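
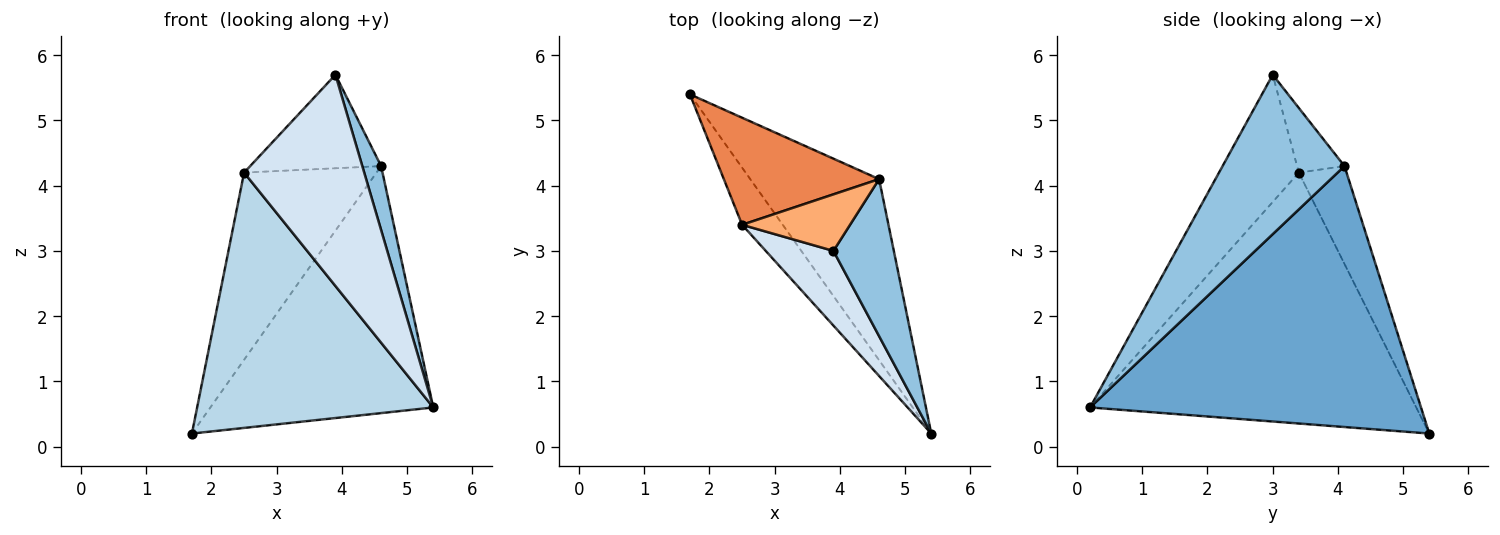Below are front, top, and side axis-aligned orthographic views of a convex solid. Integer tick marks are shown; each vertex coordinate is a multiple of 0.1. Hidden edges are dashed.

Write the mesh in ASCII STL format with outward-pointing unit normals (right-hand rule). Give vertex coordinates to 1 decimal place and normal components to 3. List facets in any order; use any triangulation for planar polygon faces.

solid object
 facet normal 0.768 0.517 -0.379
  outer loop
   vertex 4.6 4.1 4.3
   vertex 5.4 0.2 0.6
   vertex 1.7 5.4 0.2
  endloop
 endfacet
 facet normal 0.926 -0.143 0.351
  outer loop
   vertex 4.6 4.1 4.3
   vertex 3.9 3.0 5.7
   vertex 5.4 0.2 0.6
  endloop
 endfacet
 facet normal -0.803 -0.581 -0.130
  outer loop
   vertex 2.5 3.4 4.2
   vertex 1.7 5.4 0.2
   vertex 5.4 0.2 0.6
  endloop
 endfacet
 facet normal -0.531 -0.799 0.282
  outer loop
   vertex 2.5 3.4 4.2
   vertex 5.4 0.2 0.6
   vertex 3.9 3.0 5.7
  endloop
 endfacet
 facet normal -0.299 0.828 0.474
  outer loop
   vertex 2.5 3.4 4.2
   vertex 4.6 4.1 4.3
   vertex 1.7 5.4 0.2
  endloop
 endfacet
 facet normal -0.296 0.817 0.494
  outer loop
   vertex 2.5 3.4 4.2
   vertex 3.9 3.0 5.7
   vertex 4.6 4.1 4.3
  endloop
 endfacet
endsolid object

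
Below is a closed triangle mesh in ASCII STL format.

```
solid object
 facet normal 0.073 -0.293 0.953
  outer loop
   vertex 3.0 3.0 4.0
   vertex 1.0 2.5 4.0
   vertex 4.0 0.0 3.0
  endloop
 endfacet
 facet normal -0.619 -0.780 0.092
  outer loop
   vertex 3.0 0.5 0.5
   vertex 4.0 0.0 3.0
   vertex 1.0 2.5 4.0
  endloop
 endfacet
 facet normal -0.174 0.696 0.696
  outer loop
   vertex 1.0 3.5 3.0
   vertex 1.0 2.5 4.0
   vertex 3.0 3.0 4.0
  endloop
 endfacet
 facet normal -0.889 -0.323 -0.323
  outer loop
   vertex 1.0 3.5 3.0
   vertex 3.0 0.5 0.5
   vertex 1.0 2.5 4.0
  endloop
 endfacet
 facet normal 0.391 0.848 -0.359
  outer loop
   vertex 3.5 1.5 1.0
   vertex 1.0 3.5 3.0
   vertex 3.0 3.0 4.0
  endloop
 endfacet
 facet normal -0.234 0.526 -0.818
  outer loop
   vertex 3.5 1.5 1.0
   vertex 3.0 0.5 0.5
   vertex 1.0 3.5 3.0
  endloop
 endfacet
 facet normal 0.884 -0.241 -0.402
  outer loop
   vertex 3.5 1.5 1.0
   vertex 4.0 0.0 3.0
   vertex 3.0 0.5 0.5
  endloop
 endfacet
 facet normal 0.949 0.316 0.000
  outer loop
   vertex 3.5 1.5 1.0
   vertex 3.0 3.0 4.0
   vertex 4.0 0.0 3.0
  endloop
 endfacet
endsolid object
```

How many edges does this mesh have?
12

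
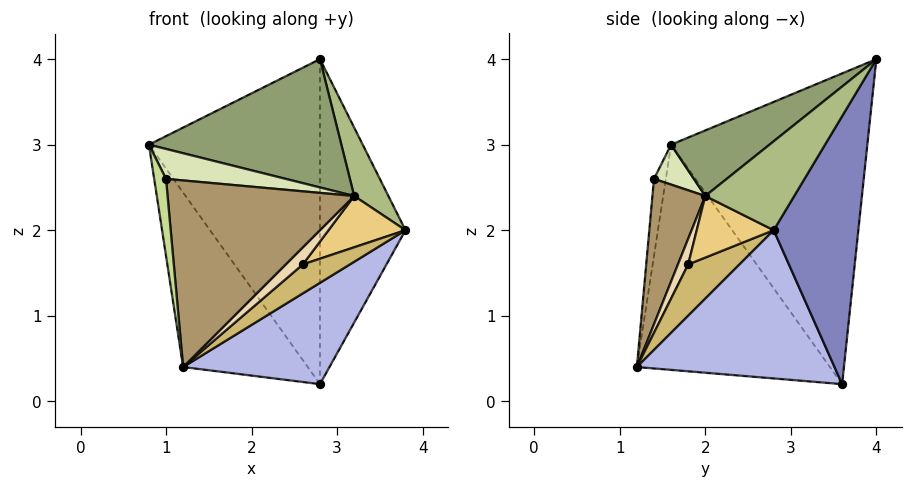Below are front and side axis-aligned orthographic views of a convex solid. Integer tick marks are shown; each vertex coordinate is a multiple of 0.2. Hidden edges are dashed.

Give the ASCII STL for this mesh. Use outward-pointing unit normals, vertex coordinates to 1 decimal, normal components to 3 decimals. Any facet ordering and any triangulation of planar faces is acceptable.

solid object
 facet normal -0.752 0.655 -0.069
  outer loop
   vertex 2.8 3.6 0.2
   vertex 0.8 1.6 3.0
   vertex 2.8 4.0 4.0
  endloop
 endfacet
 facet normal 0.701 0.709 -0.075
  outer loop
   vertex 2.8 3.6 0.2
   vertex 2.8 4.0 4.0
   vertex 3.8 2.8 2.0
  endloop
 endfacet
 facet normal -0.822 0.531 -0.208
  outer loop
   vertex 1.2 1.2 0.4
   vertex 0.8 1.6 3.0
   vertex 2.8 3.6 0.2
  endloop
 endfacet
 facet normal 0.655 -0.485 -0.579
  outer loop
   vertex 1.2 1.2 0.4
   vertex 2.8 3.6 0.2
   vertex 3.8 2.8 2.0
  endloop
 endfacet
 facet normal 0.288 -0.563 0.775
  outer loop
   vertex 3.2 2.0 2.4
   vertex 2.8 4.0 4.0
   vertex 0.8 1.6 3.0
  endloop
 endfacet
 facet normal 0.771 -0.297 0.563
  outer loop
   vertex 3.2 2.0 2.4
   vertex 3.8 2.8 2.0
   vertex 2.8 4.0 4.0
  endloop
 endfacet
 facet normal -0.707 -0.707 0.000
  outer loop
   vertex 1.0 1.4 2.6
   vertex 0.8 1.6 3.0
   vertex 1.2 1.2 0.4
  endloop
 endfacet
 facet normal 0.267 -0.802 0.535
  outer loop
   vertex 1.0 1.4 2.6
   vertex 3.2 2.0 2.4
   vertex 0.8 1.6 3.0
  endloop
 endfacet
 facet normal 0.271 -0.956 0.112
  outer loop
   vertex 1.0 1.4 2.6
   vertex 1.2 1.2 0.4
   vertex 3.2 2.0 2.4
  endloop
 endfacet
 facet normal 0.653 -0.599 -0.463
  outer loop
   vertex 2.6 1.8 1.6
   vertex 1.2 1.2 0.4
   vertex 3.8 2.8 2.0
  endloop
 endfacet
 facet normal 0.667 -0.667 -0.333
  outer loop
   vertex 2.6 1.8 1.6
   vertex 3.8 2.8 2.0
   vertex 3.2 2.0 2.4
  endloop
 endfacet
 facet normal 0.507 -0.845 -0.169
  outer loop
   vertex 2.6 1.8 1.6
   vertex 3.2 2.0 2.4
   vertex 1.2 1.2 0.4
  endloop
 endfacet
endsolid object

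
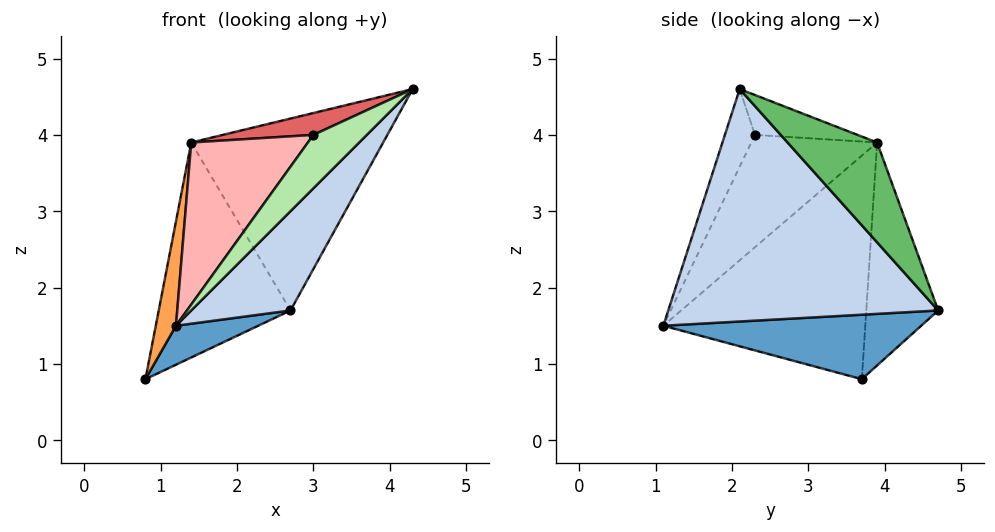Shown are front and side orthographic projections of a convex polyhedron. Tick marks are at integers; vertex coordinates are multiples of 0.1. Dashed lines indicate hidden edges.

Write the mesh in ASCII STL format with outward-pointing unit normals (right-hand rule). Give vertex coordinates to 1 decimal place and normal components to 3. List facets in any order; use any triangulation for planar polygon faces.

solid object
 facet normal 0.489 -0.156 -0.858
  outer loop
   vertex 2.7 4.7 1.7
   vertex 1.2 1.1 1.5
   vertex 0.8 3.7 0.8
  endloop
 endfacet
 facet normal 0.723 -0.266 -0.637
  outer loop
   vertex 2.7 4.7 1.7
   vertex 4.3 2.1 4.6
   vertex 1.2 1.1 1.5
  endloop
 endfacet
 facet normal -0.976 -0.098 0.195
  outer loop
   vertex 1.4 3.9 3.9
   vertex 0.8 3.7 0.8
   vertex 1.2 1.1 1.5
  endloop
 endfacet
 facet normal -0.479 0.877 0.036
  outer loop
   vertex 1.4 3.9 3.9
   vertex 2.7 4.7 1.7
   vertex 0.8 3.7 0.8
  endloop
 endfacet
 facet normal 0.366 0.784 0.501
  outer loop
   vertex 1.4 3.9 3.9
   vertex 4.3 2.1 4.6
   vertex 2.7 4.7 1.7
  endloop
 endfacet
 facet normal -0.388 -0.690 0.611
  outer loop
   vertex 3.0 2.3 4.0
   vertex 1.2 1.1 1.5
   vertex 4.3 2.1 4.6
  endloop
 endfacet
 facet normal -0.435 -0.384 0.814
  outer loop
   vertex 3.0 2.3 4.0
   vertex 4.3 2.1 4.6
   vertex 1.4 3.9 3.9
  endloop
 endfacet
 facet normal -0.558 -0.517 0.650
  outer loop
   vertex 3.0 2.3 4.0
   vertex 1.4 3.9 3.9
   vertex 1.2 1.1 1.5
  endloop
 endfacet
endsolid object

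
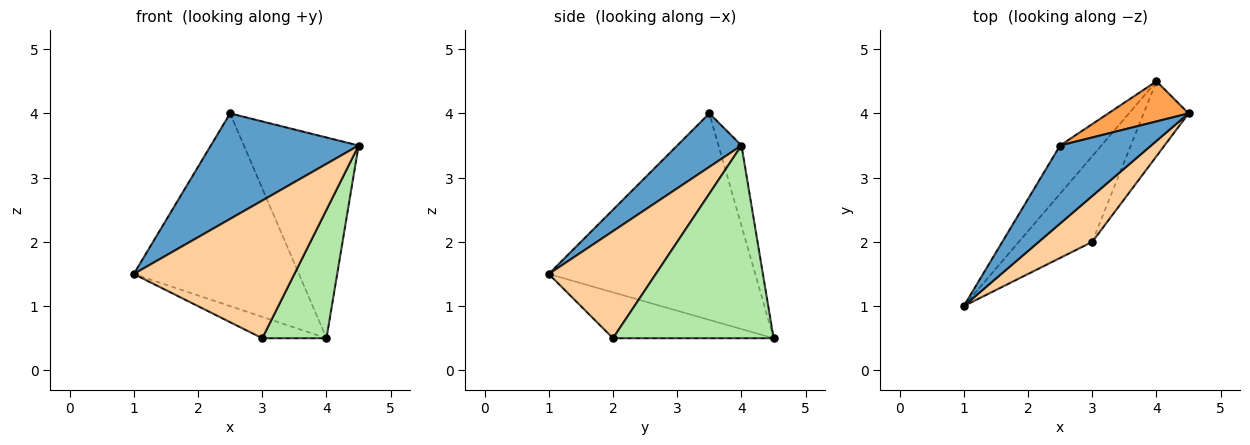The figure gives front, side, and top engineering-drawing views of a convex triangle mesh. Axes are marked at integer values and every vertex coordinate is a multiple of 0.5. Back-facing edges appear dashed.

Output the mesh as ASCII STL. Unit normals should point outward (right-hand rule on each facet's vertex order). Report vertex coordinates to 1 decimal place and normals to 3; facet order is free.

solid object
 facet normal 0.330 -0.759 0.561
  outer loop
   vertex 2.5 3.5 4.0
   vertex 1.0 1.0 1.5
   vertex 4.5 4.0 3.5
  endloop
 endfacet
 facet normal -0.772 0.617 -0.154
  outer loop
   vertex 4.0 4.5 0.5
   vertex 1.0 1.0 1.5
   vertex 2.5 3.5 4.0
  endloop
 endfacet
 facet normal -0.192 0.962 0.192
  outer loop
   vertex 4.0 4.5 0.5
   vertex 2.5 3.5 4.0
   vertex 4.5 4.0 3.5
  endloop
 endfacet
 facet normal 0.535 -0.802 0.267
  outer loop
   vertex 3.0 2.0 0.5
   vertex 4.5 4.0 3.5
   vertex 1.0 1.0 1.5
  endloop
 endfacet
 facet normal -0.518 0.207 -0.830
  outer loop
   vertex 3.0 2.0 0.5
   vertex 1.0 1.0 1.5
   vertex 4.0 4.5 0.5
  endloop
 endfacet
 facet normal 0.907 -0.363 -0.212
  outer loop
   vertex 3.0 2.0 0.5
   vertex 4.0 4.5 0.5
   vertex 4.5 4.0 3.5
  endloop
 endfacet
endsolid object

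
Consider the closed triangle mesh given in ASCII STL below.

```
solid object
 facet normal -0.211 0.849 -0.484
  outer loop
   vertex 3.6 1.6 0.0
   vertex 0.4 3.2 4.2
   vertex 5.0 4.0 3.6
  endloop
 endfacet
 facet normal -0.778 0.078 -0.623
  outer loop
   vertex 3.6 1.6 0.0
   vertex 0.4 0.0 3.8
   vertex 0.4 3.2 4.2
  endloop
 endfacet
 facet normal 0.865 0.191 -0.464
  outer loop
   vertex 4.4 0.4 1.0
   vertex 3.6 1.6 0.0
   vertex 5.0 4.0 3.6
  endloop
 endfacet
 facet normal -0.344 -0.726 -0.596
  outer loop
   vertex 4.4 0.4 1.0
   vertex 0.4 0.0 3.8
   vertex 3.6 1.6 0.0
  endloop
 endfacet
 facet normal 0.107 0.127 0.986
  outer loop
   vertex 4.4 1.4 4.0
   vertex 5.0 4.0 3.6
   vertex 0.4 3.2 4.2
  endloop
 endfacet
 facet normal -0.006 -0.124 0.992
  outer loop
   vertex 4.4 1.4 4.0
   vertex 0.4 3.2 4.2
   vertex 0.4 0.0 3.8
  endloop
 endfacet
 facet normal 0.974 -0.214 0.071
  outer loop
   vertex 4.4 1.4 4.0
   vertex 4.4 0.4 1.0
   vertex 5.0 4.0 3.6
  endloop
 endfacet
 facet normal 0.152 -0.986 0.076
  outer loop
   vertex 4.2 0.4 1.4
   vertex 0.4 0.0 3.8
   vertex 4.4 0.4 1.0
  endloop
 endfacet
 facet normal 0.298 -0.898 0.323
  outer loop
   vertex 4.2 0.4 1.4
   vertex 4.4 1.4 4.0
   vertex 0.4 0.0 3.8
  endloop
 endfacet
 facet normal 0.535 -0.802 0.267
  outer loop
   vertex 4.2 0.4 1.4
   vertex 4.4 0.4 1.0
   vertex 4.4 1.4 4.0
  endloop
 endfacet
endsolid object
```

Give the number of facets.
10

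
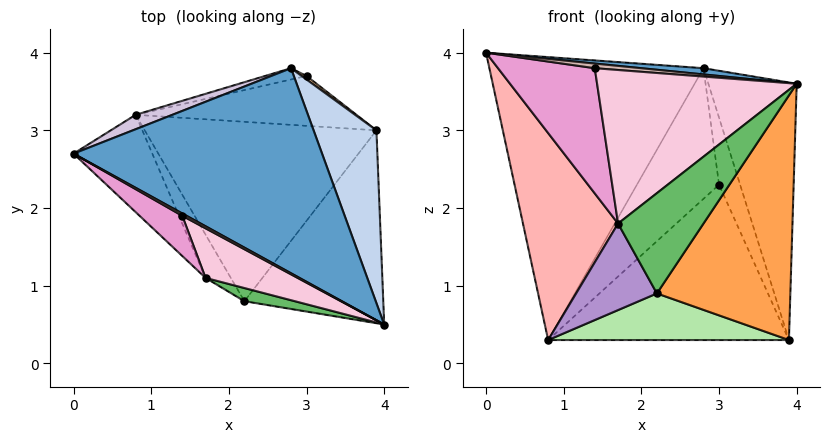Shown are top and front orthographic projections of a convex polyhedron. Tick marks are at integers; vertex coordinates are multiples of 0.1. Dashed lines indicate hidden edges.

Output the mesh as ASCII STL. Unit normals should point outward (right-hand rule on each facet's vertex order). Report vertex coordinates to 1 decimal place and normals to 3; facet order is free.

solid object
 facet normal 0.083 -0.030 0.996
  outer loop
   vertex 2.8 3.8 3.8
   vertex 0.0 2.7 4.0
   vertex 4.0 0.5 3.6
  endloop
 endfacet
 facet normal 0.922 0.322 0.216
  outer loop
   vertex 3.9 3.0 0.3
   vertex 2.8 3.8 3.8
   vertex 4.0 0.5 3.6
  endloop
 endfacet
 facet normal 0.624 -0.614 -0.484
  outer loop
   vertex 2.2 0.8 0.9
   vertex 3.9 3.0 0.3
   vertex 4.0 0.5 3.6
  endloop
 endfacet
 facet normal 0.666 0.745 0.039
  outer loop
   vertex 3.0 3.7 2.3
   vertex 2.8 3.8 3.8
   vertex 3.9 3.0 0.3
  endloop
 endfacet
 facet normal -0.339 -0.933 0.122
  outer loop
   vertex 1.7 1.1 1.8
   vertex 2.2 0.8 0.9
   vertex 4.0 0.5 3.6
  endloop
 endfacet
 facet normal -0.016 -0.251 -0.968
  outer loop
   vertex 0.8 3.2 0.3
   vertex 3.9 3.0 0.3
   vertex 2.2 0.8 0.9
  endloop
 endfacet
 facet normal 0.061 0.950 -0.305
  outer loop
   vertex 0.8 3.2 0.3
   vertex 3.0 3.7 2.3
   vertex 3.9 3.0 0.3
  endloop
 endfacet
 facet normal -0.814 -0.525 -0.247
  outer loop
   vertex 0.8 3.2 0.3
   vertex 1.7 1.1 1.8
   vertex 0.0 2.7 4.0
  endloop
 endfacet
 facet normal -0.802 -0.535 -0.267
  outer loop
   vertex 0.8 3.2 0.3
   vertex 2.2 0.8 0.9
   vertex 1.7 1.1 1.8
  endloop
 endfacet
 facet normal -0.362 0.931 0.047
  outer loop
   vertex 0.8 3.2 0.3
   vertex 0.0 2.7 4.0
   vertex 2.8 3.8 3.8
  endloop
 endfacet
 facet normal -0.146 0.986 -0.085
  outer loop
   vertex 0.8 3.2 0.3
   vertex 2.8 3.8 3.8
   vertex 3.0 3.7 2.3
  endloop
 endfacet
 facet normal -0.408 -0.816 0.408
  outer loop
   vertex 1.4 1.9 3.8
   vertex 4.0 0.5 3.6
   vertex 0.0 2.7 4.0
  endloop
 endfacet
 facet normal -0.447 -0.851 0.273
  outer loop
   vertex 1.4 1.9 3.8
   vertex 0.0 2.7 4.0
   vertex 1.7 1.1 1.8
  endloop
 endfacet
 facet normal -0.439 -0.855 0.276
  outer loop
   vertex 1.4 1.9 3.8
   vertex 1.7 1.1 1.8
   vertex 4.0 0.5 3.6
  endloop
 endfacet
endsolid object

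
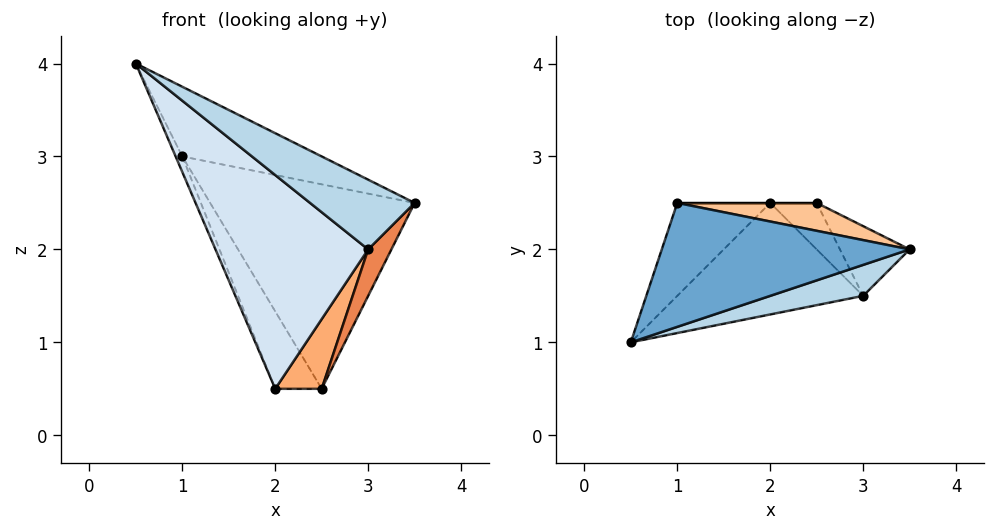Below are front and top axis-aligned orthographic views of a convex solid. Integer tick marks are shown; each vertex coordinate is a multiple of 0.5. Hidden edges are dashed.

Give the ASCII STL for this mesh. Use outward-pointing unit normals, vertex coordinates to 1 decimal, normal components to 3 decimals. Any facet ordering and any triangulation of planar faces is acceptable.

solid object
 facet normal 0.263 0.473 0.841
  outer loop
   vertex 1.0 2.5 3.0
   vertex 0.5 1.0 4.0
   vertex 3.5 2.0 2.5
  endloop
 endfacet
 facet normal -0.927 0.062 -0.371
  outer loop
   vertex 1.0 2.5 3.0
   vertex 2.0 2.5 0.5
   vertex 0.5 1.0 4.0
  endloop
 endfacet
 facet normal 0.453 -0.815 0.362
  outer loop
   vertex 3.0 1.5 2.0
   vertex 3.5 2.0 2.5
   vertex 0.5 1.0 4.0
  endloop
 endfacet
 facet normal -0.189 -0.871 -0.454
  outer loop
   vertex 3.0 1.5 2.0
   vertex 0.5 1.0 4.0
   vertex 2.0 2.5 0.5
  endloop
 endfacet
 facet normal 0.811 -0.324 -0.487
  outer loop
   vertex 2.5 2.5 0.5
   vertex 3.5 2.0 2.5
   vertex 3.0 1.5 2.0
  endloop
 endfacet
 facet normal 0.000 -0.832 -0.555
  outer loop
   vertex 2.5 2.5 0.5
   vertex 3.0 1.5 2.0
   vertex 2.0 2.5 0.5
  endloop
 endfacet
 facet normal 0.220 0.967 0.132
  outer loop
   vertex 2.5 2.5 0.5
   vertex 1.0 2.5 3.0
   vertex 3.5 2.0 2.5
  endloop
 endfacet
 facet normal 0.000 1.000 0.000
  outer loop
   vertex 2.5 2.5 0.5
   vertex 2.0 2.5 0.5
   vertex 1.0 2.5 3.0
  endloop
 endfacet
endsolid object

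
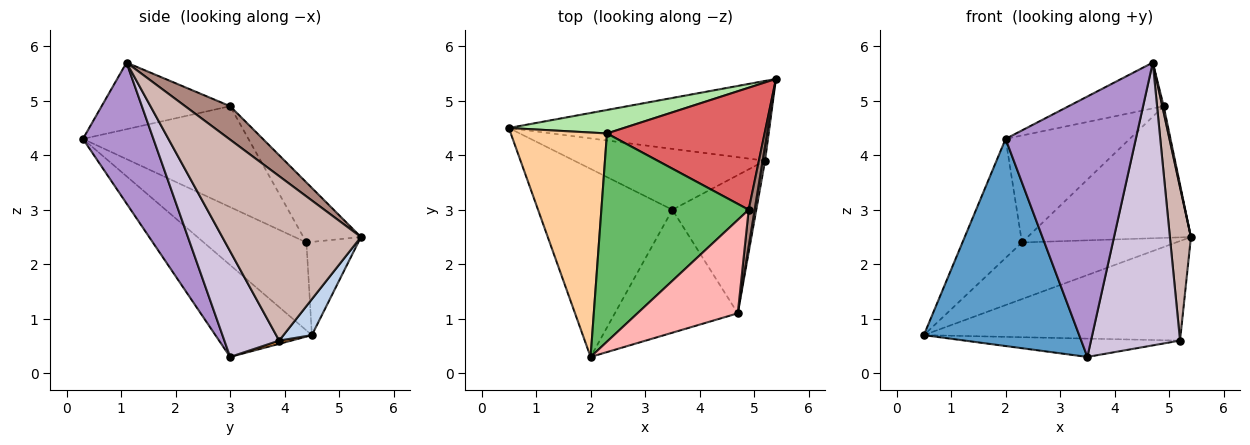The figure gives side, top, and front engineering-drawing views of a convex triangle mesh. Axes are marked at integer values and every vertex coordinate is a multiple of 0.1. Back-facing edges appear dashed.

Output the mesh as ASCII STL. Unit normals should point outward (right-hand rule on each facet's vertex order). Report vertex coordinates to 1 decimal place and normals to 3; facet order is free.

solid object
 facet normal -0.418 -0.673 -0.611
  outer loop
   vertex 3.5 3.0 0.3
   vertex 2.0 0.3 4.3
   vertex 0.5 4.5 0.7
  endloop
 endfacet
 facet normal 0.086 0.778 -0.623
  outer loop
   vertex 5.2 3.9 0.6
   vertex 0.5 4.5 0.7
   vertex 5.4 5.4 2.5
  endloop
 endfacet
 facet normal 0.016 0.288 -0.957
  outer loop
   vertex 5.2 3.9 0.6
   vertex 3.5 3.0 0.3
   vertex 0.5 4.5 0.7
  endloop
 endfacet
 facet normal -0.629 0.364 0.687
  outer loop
   vertex 2.3 4.4 2.4
   vertex 0.5 4.5 0.7
   vertex 2.0 0.3 4.3
  endloop
 endfacet
 facet normal -0.520 0.390 0.760
  outer loop
   vertex 2.3 4.4 2.4
   vertex 2.0 0.3 4.3
   vertex 4.9 3.0 4.9
  endloop
 endfacet
 facet normal -0.296 0.882 0.366
  outer loop
   vertex 2.3 4.4 2.4
   vertex 5.4 5.4 2.5
   vertex 0.5 4.5 0.7
  endloop
 endfacet
 facet normal -0.250 0.710 0.658
  outer loop
   vertex 2.3 4.4 2.4
   vertex 4.9 3.0 4.9
   vertex 5.4 5.4 2.5
  endloop
 endfacet
 facet normal -0.512 0.379 0.771
  outer loop
   vertex 4.7 1.1 5.7
   vertex 4.9 3.0 4.9
   vertex 2.0 0.3 4.3
  endloop
 endfacet
 facet normal 0.440 -0.812 -0.383
  outer loop
   vertex 4.7 1.1 5.7
   vertex 2.0 0.3 4.3
   vertex 3.5 3.0 0.3
  endloop
 endfacet
 facet normal 0.484 -0.786 -0.384
  outer loop
   vertex 4.7 1.1 5.7
   vertex 3.5 3.0 0.3
   vertex 5.2 3.9 0.6
  endloop
 endfacet
 facet normal 0.984 -0.030 0.175
  outer loop
   vertex 4.7 1.1 5.7
   vertex 5.4 5.4 2.5
   vertex 4.9 3.0 4.9
  endloop
 endfacet
 facet normal 0.989 -0.150 0.014
  outer loop
   vertex 4.7 1.1 5.7
   vertex 5.2 3.9 0.6
   vertex 5.4 5.4 2.5
  endloop
 endfacet
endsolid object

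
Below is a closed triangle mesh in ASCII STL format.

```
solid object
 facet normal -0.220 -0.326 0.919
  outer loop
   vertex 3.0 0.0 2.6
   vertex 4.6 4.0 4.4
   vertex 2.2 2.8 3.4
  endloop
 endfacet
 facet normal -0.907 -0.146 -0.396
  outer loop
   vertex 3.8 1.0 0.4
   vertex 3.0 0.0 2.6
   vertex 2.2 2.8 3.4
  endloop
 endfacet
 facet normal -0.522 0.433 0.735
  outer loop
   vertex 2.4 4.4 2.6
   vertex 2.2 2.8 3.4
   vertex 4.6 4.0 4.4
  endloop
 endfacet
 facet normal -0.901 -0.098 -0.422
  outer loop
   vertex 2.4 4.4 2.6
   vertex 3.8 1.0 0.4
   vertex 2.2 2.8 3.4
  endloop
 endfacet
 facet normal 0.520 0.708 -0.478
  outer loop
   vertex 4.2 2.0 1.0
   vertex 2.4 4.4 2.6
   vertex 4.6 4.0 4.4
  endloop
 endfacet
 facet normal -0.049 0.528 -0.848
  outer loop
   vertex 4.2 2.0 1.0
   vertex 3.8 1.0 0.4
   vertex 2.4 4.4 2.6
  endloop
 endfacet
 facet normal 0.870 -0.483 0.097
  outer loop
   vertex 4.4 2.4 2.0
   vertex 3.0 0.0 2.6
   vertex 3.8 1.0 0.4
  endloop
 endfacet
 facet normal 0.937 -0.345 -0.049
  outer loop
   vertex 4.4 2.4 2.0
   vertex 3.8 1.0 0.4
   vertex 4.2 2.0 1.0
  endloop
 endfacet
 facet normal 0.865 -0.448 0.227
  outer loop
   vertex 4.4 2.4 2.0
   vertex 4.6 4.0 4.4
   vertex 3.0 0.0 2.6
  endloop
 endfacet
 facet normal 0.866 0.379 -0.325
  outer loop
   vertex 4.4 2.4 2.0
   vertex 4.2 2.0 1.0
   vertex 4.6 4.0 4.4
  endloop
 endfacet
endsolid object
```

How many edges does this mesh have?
15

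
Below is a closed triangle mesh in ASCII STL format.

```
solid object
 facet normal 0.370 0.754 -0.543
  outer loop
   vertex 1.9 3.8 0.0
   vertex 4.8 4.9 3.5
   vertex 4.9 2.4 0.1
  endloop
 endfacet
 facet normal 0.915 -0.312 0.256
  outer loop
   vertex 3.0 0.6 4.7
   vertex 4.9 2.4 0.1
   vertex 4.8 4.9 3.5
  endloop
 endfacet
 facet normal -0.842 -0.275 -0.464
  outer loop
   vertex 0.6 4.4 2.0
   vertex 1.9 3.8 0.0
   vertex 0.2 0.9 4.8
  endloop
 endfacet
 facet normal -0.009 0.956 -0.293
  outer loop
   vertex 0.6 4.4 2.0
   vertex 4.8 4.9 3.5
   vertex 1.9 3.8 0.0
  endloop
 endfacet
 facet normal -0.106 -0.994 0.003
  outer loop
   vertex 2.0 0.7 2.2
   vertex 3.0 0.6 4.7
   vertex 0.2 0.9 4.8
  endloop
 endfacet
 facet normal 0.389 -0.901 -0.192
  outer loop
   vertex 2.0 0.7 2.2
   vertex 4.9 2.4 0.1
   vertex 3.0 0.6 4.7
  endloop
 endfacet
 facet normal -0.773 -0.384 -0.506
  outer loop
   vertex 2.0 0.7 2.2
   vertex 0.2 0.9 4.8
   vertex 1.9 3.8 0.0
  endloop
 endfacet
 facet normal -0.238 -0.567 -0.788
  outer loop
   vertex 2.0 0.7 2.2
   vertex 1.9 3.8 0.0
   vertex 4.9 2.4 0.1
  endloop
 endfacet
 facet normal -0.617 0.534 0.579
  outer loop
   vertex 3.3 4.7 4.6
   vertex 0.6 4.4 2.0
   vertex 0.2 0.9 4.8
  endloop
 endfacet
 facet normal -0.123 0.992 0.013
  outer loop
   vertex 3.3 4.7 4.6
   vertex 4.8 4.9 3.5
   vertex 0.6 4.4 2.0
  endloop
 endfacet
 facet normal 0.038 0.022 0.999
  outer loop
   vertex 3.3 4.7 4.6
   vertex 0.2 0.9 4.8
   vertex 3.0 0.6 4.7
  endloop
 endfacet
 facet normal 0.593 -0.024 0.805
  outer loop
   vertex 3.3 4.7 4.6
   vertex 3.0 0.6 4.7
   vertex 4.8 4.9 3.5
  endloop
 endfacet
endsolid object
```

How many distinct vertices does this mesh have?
8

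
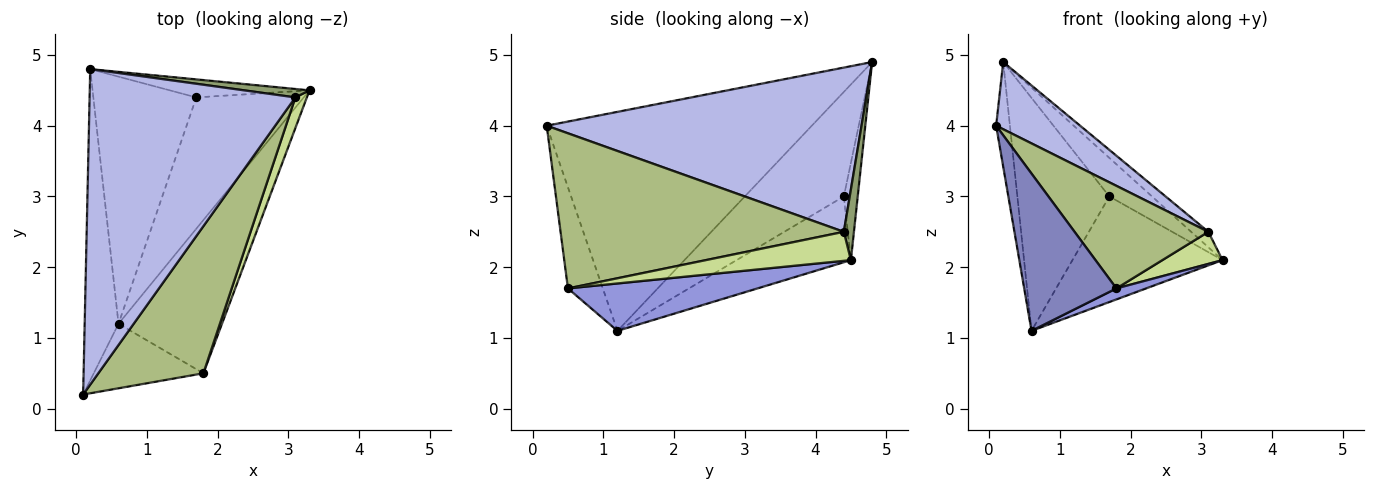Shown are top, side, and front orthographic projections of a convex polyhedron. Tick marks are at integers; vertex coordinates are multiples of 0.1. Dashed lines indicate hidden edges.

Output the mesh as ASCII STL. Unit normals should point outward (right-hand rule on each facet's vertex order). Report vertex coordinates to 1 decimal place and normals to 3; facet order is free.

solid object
 facet normal -0.987 0.051 -0.152
  outer loop
   vertex 0.6 1.2 1.1
   vertex 0.1 0.2 4.0
   vertex 0.2 4.8 4.9
  endloop
 endfacet
 facet normal -0.330 -0.873 -0.358
  outer loop
   vertex 1.8 0.5 1.7
   vertex 0.1 0.2 4.0
   vertex 0.6 1.2 1.1
  endloop
 endfacet
 facet normal 0.416 -0.065 -0.907
  outer loop
   vertex 1.8 0.5 1.7
   vertex 0.6 1.2 1.1
   vertex 3.3 4.5 2.1
  endloop
 endfacet
 facet normal 0.615 -0.164 0.771
  outer loop
   vertex 3.1 4.4 2.5
   vertex 0.2 4.8 4.9
   vertex 0.1 0.2 4.0
  endloop
 endfacet
 facet normal 0.459 0.780 0.425
  outer loop
   vertex 3.1 4.4 2.5
   vertex 3.3 4.5 2.1
   vertex 0.2 4.8 4.9
  endloop
 endfacet
 facet normal 0.771 -0.364 0.522
  outer loop
   vertex 3.1 4.4 2.5
   vertex 0.1 0.2 4.0
   vertex 1.8 0.5 1.7
  endloop
 endfacet
 facet normal 0.867 -0.360 0.344
  outer loop
   vertex 3.1 4.4 2.5
   vertex 1.8 0.5 1.7
   vertex 3.3 4.5 2.1
  endloop
 endfacet
 facet normal -0.283 0.869 -0.406
  outer loop
   vertex 1.7 4.4 3.0
   vertex 0.2 4.8 4.9
   vertex 3.3 4.5 2.1
  endloop
 endfacet
 facet normal -0.431 0.566 -0.703
  outer loop
   vertex 1.7 4.4 3.0
   vertex 3.3 4.5 2.1
   vertex 0.6 1.2 1.1
  endloop
 endfacet
 facet normal -0.594 0.552 -0.585
  outer loop
   vertex 1.7 4.4 3.0
   vertex 0.6 1.2 1.1
   vertex 0.2 4.8 4.9
  endloop
 endfacet
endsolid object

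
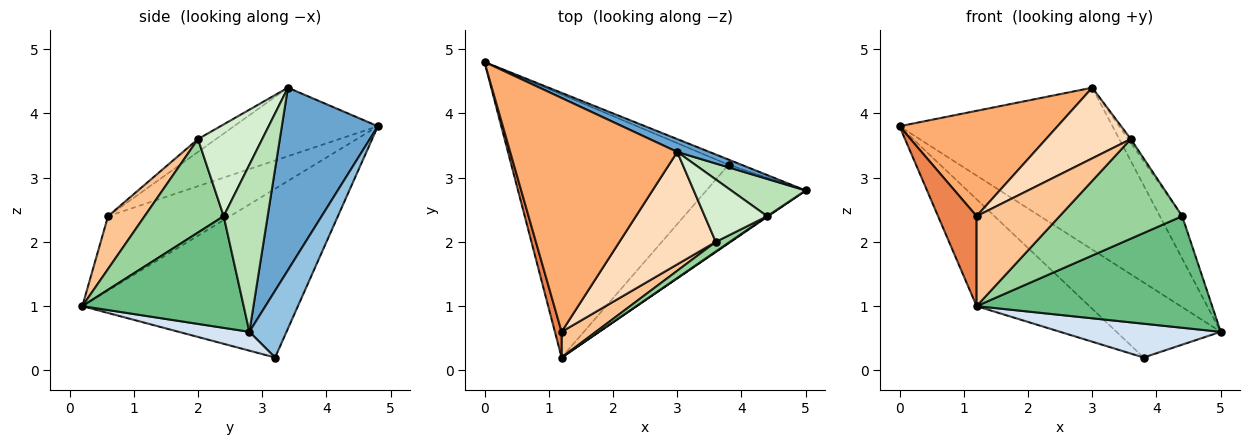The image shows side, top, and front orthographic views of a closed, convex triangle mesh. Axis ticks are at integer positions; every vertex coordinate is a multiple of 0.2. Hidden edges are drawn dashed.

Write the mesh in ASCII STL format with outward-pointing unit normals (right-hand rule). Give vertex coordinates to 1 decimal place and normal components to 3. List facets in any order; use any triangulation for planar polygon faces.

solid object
 facet normal 0.410 0.909 0.072
  outer loop
   vertex 3.0 3.4 4.4
   vertex 5.0 2.8 0.6
   vertex 0.0 4.8 3.8
  endloop
 endfacet
 facet normal 0.335 0.940 -0.064
  outer loop
   vertex 3.8 3.2 0.2
   vertex 0.0 4.8 3.8
   vertex 5.0 2.8 0.6
  endloop
 endfacet
 facet normal -0.584 0.305 -0.752
  outer loop
   vertex 3.8 3.2 0.2
   vertex 1.2 0.2 1.0
   vertex 0.0 4.8 3.8
  endloop
 endfacet
 facet normal 0.172 -0.390 -0.905
  outer loop
   vertex 3.8 3.2 0.2
   vertex 5.0 2.8 0.6
   vertex 1.2 0.2 1.0
  endloop
 endfacet
 facet normal -0.950 -0.300 0.086
  outer loop
   vertex 1.2 0.6 2.4
   vertex 0.0 4.8 3.8
   vertex 1.2 0.2 1.0
  endloop
 endfacet
 facet normal -0.350 -0.385 0.854
  outer loop
   vertex 1.2 0.6 2.4
   vertex 3.0 3.4 4.4
   vertex 0.0 4.8 3.8
  endloop
 endfacet
 facet normal 0.390 -0.885 0.253
  outer loop
   vertex 1.2 0.6 2.4
   vertex 1.2 0.2 1.0
   vertex 3.6 2.0 3.6
  endloop
 endfacet
 facet normal -0.112 -0.529 0.841
  outer loop
   vertex 1.2 0.6 2.4
   vertex 3.6 2.0 3.6
   vertex 3.0 3.4 4.4
  endloop
 endfacet
 facet normal 0.565 -0.825 0.005
  outer loop
   vertex 4.4 2.4 2.4
   vertex 1.2 0.2 1.0
   vertex 5.0 2.8 0.6
  endloop
 endfacet
 facet normal 0.540 -0.838 0.081
  outer loop
   vertex 4.4 2.4 2.4
   vertex 3.6 2.0 3.6
   vertex 1.2 0.2 1.0
  endloop
 endfacet
 facet normal 0.829 0.421 0.370
  outer loop
   vertex 4.4 2.4 2.4
   vertex 5.0 2.8 0.6
   vertex 3.0 3.4 4.4
  endloop
 endfacet
 facet normal 0.826 0.033 0.562
  outer loop
   vertex 4.4 2.4 2.4
   vertex 3.0 3.4 4.4
   vertex 3.6 2.0 3.6
  endloop
 endfacet
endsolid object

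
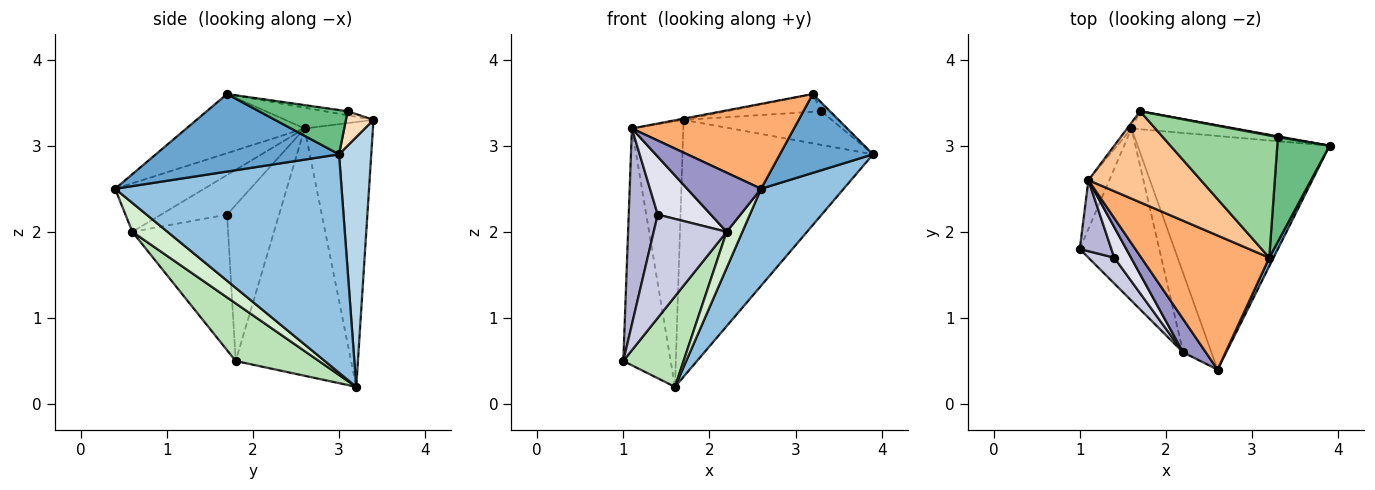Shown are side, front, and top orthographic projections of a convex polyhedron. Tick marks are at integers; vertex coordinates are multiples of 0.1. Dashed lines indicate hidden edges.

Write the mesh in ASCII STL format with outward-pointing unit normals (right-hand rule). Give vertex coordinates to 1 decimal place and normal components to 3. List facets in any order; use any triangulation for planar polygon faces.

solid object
 facet normal 0.890 -0.453 0.049
  outer loop
   vertex 3.2 1.7 3.6
   vertex 2.6 0.4 2.5
   vertex 3.9 3.0 2.9
  endloop
 endfacet
 facet normal 0.724 -0.264 -0.637
  outer loop
   vertex 1.6 3.2 0.2
   vertex 3.9 3.0 2.9
   vertex 2.6 0.4 2.5
  endloop
 endfacet
 facet normal 0.166 0.984 -0.069
  outer loop
   vertex 1.6 3.2 0.2
   vertex 1.7 3.4 3.3
   vertex 3.9 3.0 2.9
  endloop
 endfacet
 facet normal -0.922 0.379 -0.078
  outer loop
   vertex 1.1 2.6 3.2
   vertex 1.6 3.2 0.2
   vertex 1.0 1.8 0.5
  endloop
 endfacet
 facet normal -0.799 0.601 -0.013
  outer loop
   vertex 1.1 2.6 3.2
   vertex 1.7 3.4 3.3
   vertex 1.6 3.2 0.2
  endloop
 endfacet
 facet normal -0.363 -0.498 0.787
  outer loop
   vertex 1.1 2.6 3.2
   vertex 2.6 0.4 2.5
   vertex 3.2 1.7 3.6
  endloop
 endfacet
 facet normal -0.182 0.013 0.983
  outer loop
   vertex 1.1 2.6 3.2
   vertex 3.2 1.7 3.6
   vertex 1.7 3.4 3.3
  endloop
 endfacet
 facet normal 0.183 0.983 0.023
  outer loop
   vertex 3.3 3.1 3.4
   vertex 3.9 3.0 2.9
   vertex 1.7 3.4 3.3
  endloop
 endfacet
 facet normal 0.645 0.063 0.762
  outer loop
   vertex 3.3 3.1 3.4
   vertex 3.2 1.7 3.6
   vertex 3.9 3.0 2.9
  endloop
 endfacet
 facet normal -0.035 0.144 0.989
  outer loop
   vertex 3.3 3.1 3.4
   vertex 1.7 3.4 3.3
   vertex 3.2 1.7 3.6
  endloop
 endfacet
 facet normal 0.540 -0.391 -0.745
  outer loop
   vertex 2.2 0.6 2.0
   vertex 1.0 1.8 0.5
   vertex 1.6 3.2 0.2
  endloop
 endfacet
 facet normal 0.681 -0.304 -0.666
  outer loop
   vertex 2.2 0.6 2.0
   vertex 1.6 3.2 0.2
   vertex 2.6 0.4 2.5
  endloop
 endfacet
 facet normal -0.724 -0.601 0.339
  outer loop
   vertex 2.2 0.6 2.0
   vertex 2.6 0.4 2.5
   vertex 1.1 2.6 3.2
  endloop
 endfacet
 facet normal -0.860 -0.480 0.174
  outer loop
   vertex 1.4 1.7 2.2
   vertex 1.1 2.6 3.2
   vertex 1.0 1.8 0.5
  endloop
 endfacet
 facet normal -0.786 -0.599 0.150
  outer loop
   vertex 1.4 1.7 2.2
   vertex 1.0 1.8 0.5
   vertex 2.2 0.6 2.0
  endloop
 endfacet
 facet normal -0.740 -0.595 0.314
  outer loop
   vertex 1.4 1.7 2.2
   vertex 2.2 0.6 2.0
   vertex 1.1 2.6 3.2
  endloop
 endfacet
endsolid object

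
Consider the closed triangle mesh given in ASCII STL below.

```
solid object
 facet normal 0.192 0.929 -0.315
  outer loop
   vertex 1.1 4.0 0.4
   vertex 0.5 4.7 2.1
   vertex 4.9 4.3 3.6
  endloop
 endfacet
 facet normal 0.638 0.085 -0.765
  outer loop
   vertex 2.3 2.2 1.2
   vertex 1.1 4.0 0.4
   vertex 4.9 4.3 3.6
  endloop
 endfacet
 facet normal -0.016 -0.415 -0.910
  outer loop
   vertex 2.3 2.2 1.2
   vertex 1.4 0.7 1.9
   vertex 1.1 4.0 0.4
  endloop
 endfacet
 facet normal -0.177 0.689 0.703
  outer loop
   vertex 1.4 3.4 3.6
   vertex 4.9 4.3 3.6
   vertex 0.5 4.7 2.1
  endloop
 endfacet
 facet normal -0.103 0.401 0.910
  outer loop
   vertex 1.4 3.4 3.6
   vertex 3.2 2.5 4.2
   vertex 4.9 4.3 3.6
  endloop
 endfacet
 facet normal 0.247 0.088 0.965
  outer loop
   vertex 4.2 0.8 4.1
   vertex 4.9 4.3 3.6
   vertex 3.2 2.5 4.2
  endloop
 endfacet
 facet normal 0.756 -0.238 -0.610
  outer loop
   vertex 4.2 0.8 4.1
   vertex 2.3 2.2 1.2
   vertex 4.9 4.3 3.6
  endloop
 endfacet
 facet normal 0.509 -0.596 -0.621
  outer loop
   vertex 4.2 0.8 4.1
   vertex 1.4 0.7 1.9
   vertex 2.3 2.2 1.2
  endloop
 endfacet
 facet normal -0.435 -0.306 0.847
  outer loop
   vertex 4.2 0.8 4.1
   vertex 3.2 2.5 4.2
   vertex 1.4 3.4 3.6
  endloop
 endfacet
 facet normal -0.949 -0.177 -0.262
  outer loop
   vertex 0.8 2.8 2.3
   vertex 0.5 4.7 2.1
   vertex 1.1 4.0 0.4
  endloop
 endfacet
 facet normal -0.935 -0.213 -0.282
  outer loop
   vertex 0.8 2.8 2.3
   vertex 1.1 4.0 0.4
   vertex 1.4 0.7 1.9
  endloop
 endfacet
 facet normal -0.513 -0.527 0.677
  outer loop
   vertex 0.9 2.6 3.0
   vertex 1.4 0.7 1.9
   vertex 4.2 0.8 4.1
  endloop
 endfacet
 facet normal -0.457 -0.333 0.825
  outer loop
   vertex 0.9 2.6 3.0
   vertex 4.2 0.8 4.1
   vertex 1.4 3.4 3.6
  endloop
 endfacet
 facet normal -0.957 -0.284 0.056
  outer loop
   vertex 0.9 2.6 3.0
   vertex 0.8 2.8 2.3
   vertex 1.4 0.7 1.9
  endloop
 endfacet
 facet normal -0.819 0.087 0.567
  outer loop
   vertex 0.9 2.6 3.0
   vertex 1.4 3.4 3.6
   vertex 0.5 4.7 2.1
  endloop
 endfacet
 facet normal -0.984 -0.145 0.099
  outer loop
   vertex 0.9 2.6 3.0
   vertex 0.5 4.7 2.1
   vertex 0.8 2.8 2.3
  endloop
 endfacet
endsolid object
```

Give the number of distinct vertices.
10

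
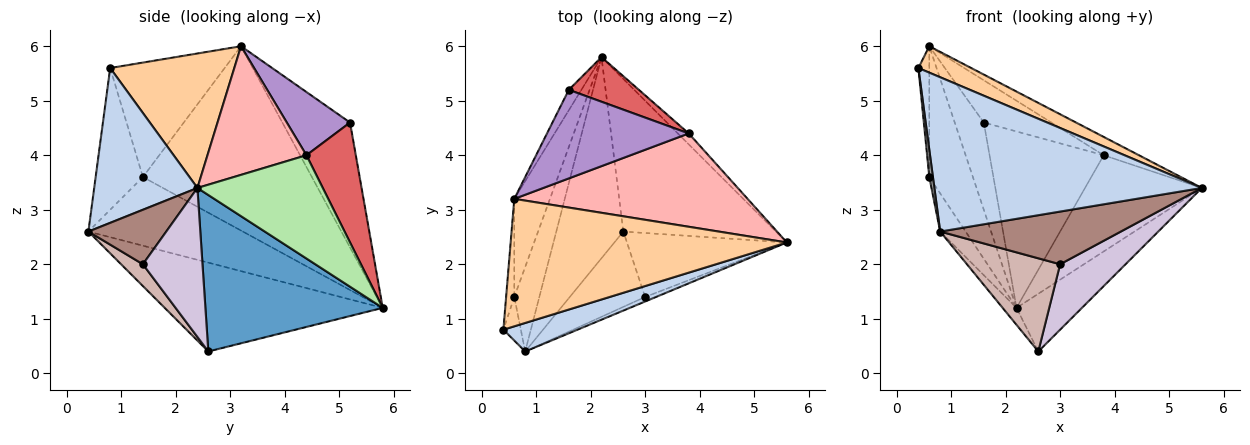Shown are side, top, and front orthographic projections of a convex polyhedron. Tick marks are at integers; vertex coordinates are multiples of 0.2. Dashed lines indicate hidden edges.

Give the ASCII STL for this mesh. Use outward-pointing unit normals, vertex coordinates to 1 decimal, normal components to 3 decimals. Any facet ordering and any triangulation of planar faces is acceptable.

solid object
 facet normal 0.692 0.255 -0.675
  outer loop
   vertex 2.6 2.6 0.4
   vertex 2.2 5.8 1.2
   vertex 5.6 2.4 3.4
  endloop
 endfacet
 facet normal 0.355 -0.919 0.170
  outer loop
   vertex 0.8 0.4 2.6
   vertex 5.6 2.4 3.4
   vertex 0.4 0.8 5.6
  endloop
 endfacet
 facet normal -0.797 0.051 -0.602
  outer loop
   vertex 0.8 0.4 2.6
   vertex 2.2 5.8 1.2
   vertex 2.6 2.6 0.4
  endloop
 endfacet
 facet normal 0.430 -0.183 0.884
  outer loop
   vertex 0.6 3.2 6.0
   vertex 0.4 0.8 5.6
   vertex 5.6 2.4 3.4
  endloop
 endfacet
 facet normal -0.915 0.393 -0.092
  outer loop
   vertex 0.6 3.2 6.0
   vertex 1.6 5.2 4.6
   vertex 2.2 5.8 1.2
  endloop
 endfacet
 facet normal 0.729 0.680 -0.077
  outer loop
   vertex 3.8 4.4 4.0
   vertex 5.6 2.4 3.4
   vertex 2.2 5.8 1.2
  endloop
 endfacet
 facet normal 0.387 0.894 0.226
  outer loop
   vertex 3.8 4.4 4.0
   vertex 2.2 5.8 1.2
   vertex 1.6 5.2 4.6
  endloop
 endfacet
 facet normal 0.476 0.169 0.863
  outer loop
   vertex 3.8 4.4 4.0
   vertex 0.6 3.2 6.0
   vertex 5.6 2.4 3.4
  endloop
 endfacet
 facet normal 0.374 0.399 0.837
  outer loop
   vertex 3.8 4.4 4.0
   vertex 1.6 5.2 4.6
   vertex 0.6 3.2 6.0
  endloop
 endfacet
 facet normal 0.546 -0.599 -0.586
  outer loop
   vertex 3.0 1.4 2.0
   vertex 2.6 2.6 0.4
   vertex 5.6 2.4 3.4
  endloop
 endfacet
 facet normal 0.395 -0.915 -0.079
  outer loop
   vertex 3.0 1.4 2.0
   vertex 5.6 2.4 3.4
   vertex 0.8 0.4 2.6
  endloop
 endfacet
 facet normal 0.179 -0.765 -0.619
  outer loop
   vertex 3.0 1.4 2.0
   vertex 0.8 0.4 2.6
   vertex 2.6 2.6 0.4
  endloop
 endfacet
 facet normal -0.928 0.153 -0.339
  outer loop
   vertex 0.6 1.4 3.6
   vertex 2.2 5.8 1.2
   vertex 0.8 0.4 2.6
  endloop
 endfacet
 facet normal -0.952 0.246 -0.184
  outer loop
   vertex 0.6 1.4 3.6
   vertex 0.6 3.2 6.0
   vertex 2.2 5.8 1.2
  endloop
 endfacet
 facet normal -0.990 -0.076 -0.122
  outer loop
   vertex 0.6 1.4 3.6
   vertex 0.8 0.4 2.6
   vertex 0.4 0.8 5.6
  endloop
 endfacet
 facet normal -0.993 0.095 -0.071
  outer loop
   vertex 0.6 1.4 3.6
   vertex 0.4 0.8 5.6
   vertex 0.6 3.2 6.0
  endloop
 endfacet
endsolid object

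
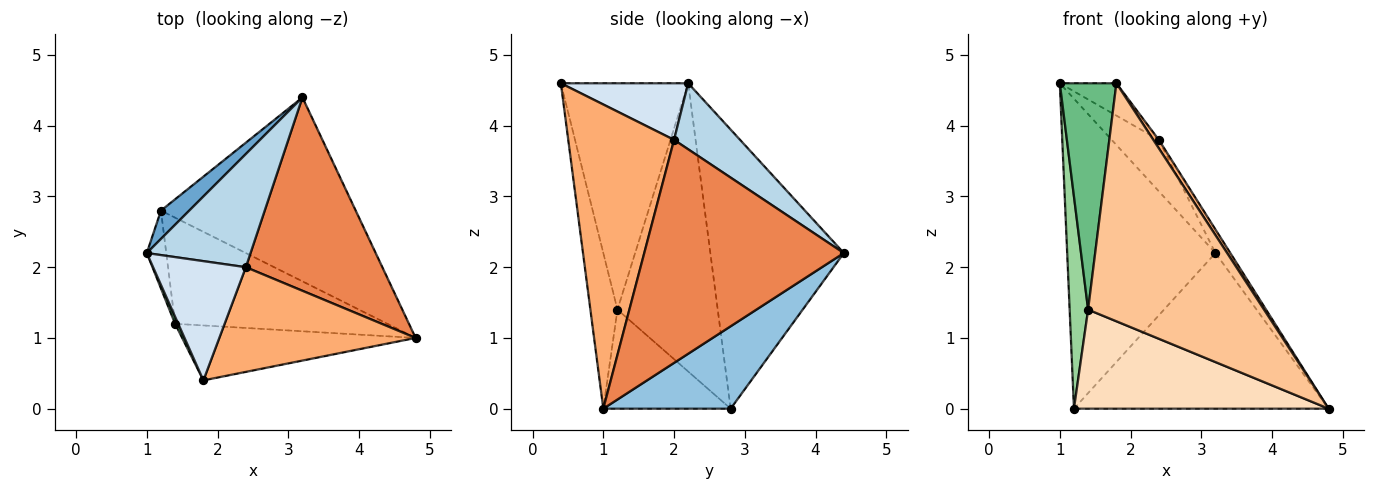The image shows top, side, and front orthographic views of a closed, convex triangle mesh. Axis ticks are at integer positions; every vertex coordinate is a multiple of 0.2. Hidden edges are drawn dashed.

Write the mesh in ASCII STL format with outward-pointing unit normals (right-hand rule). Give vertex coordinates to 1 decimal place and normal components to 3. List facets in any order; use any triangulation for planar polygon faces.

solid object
 facet normal -0.668 0.741 0.068
  outer loop
   vertex 1.2 2.8 0.0
   vertex 1.0 2.2 4.6
   vertex 3.2 4.4 2.2
  endloop
 endfacet
 facet normal 0.307 0.615 -0.726
  outer loop
   vertex 1.2 2.8 0.0
   vertex 3.2 4.4 2.2
   vertex 4.8 1.0 0.0
  endloop
 endfacet
 facet normal 0.501 0.358 0.788
  outer loop
   vertex 2.4 2.0 3.8
   vertex 3.2 4.4 2.2
   vertex 1.0 2.2 4.6
  endloop
 endfacet
 facet normal 0.507 0.226 0.832
  outer loop
   vertex 2.4 2.0 3.8
   vertex 1.0 2.2 4.6
   vertex 1.8 0.4 4.6
  endloop
 endfacet
 facet normal 0.851 0.064 0.521
  outer loop
   vertex 2.4 2.0 3.8
   vertex 4.8 1.0 0.0
   vertex 3.2 4.4 2.2
  endloop
 endfacet
 facet normal 0.839 -0.044 0.542
  outer loop
   vertex 2.4 2.0 3.8
   vertex 1.8 0.4 4.6
   vertex 4.8 1.0 0.0
  endloop
 endfacet
 facet normal -0.148 -0.964 -0.222
  outer loop
   vertex 1.4 1.2 1.4
   vertex 4.8 1.0 0.0
   vertex 1.8 0.4 4.6
  endloop
 endfacet
 facet normal -0.323 -0.646 -0.692
  outer loop
   vertex 1.4 1.2 1.4
   vertex 1.2 2.8 0.0
   vertex 4.8 1.0 0.0
  endloop
 endfacet
 facet normal -0.914 -0.406 0.013
  outer loop
   vertex 1.4 1.2 1.4
   vertex 1.8 0.4 4.6
   vertex 1.0 2.2 4.6
  endloop
 endfacet
 facet normal -0.981 -0.181 -0.066
  outer loop
   vertex 1.4 1.2 1.4
   vertex 1.0 2.2 4.6
   vertex 1.2 2.8 0.0
  endloop
 endfacet
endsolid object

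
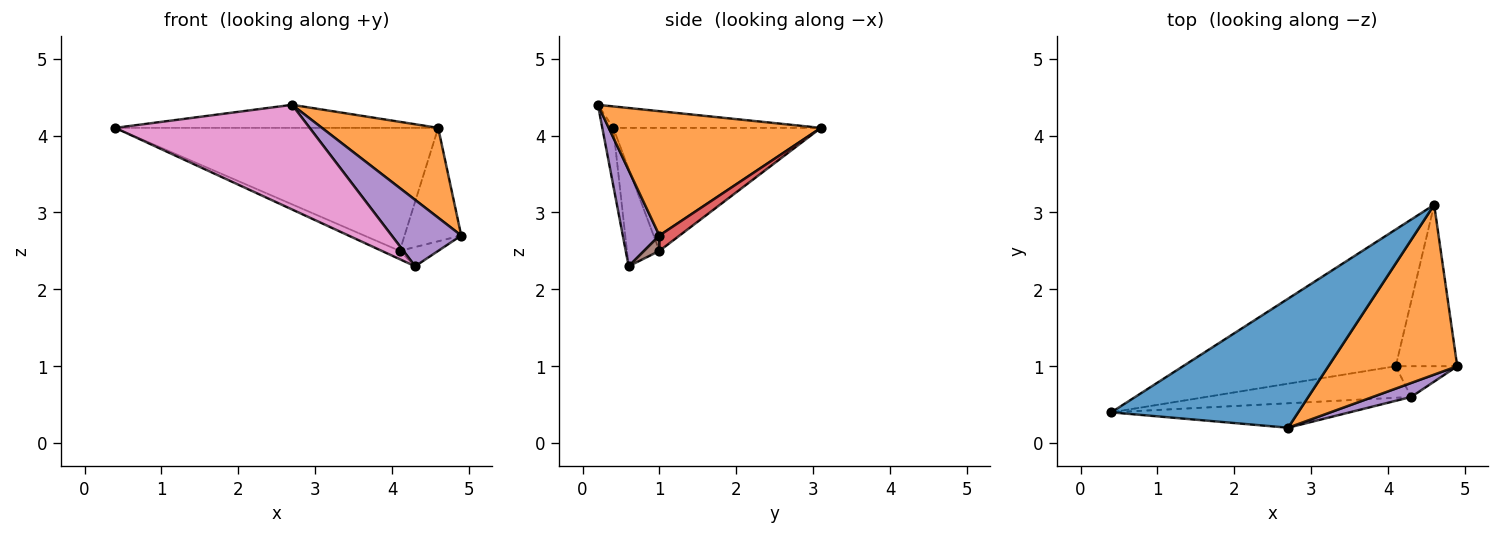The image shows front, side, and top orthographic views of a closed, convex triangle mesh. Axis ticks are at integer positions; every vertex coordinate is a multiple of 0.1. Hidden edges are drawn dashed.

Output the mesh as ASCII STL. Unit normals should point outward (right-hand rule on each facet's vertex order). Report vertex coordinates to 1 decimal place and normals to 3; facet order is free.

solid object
 facet normal -0.112 0.175 0.978
  outer loop
   vertex 2.7 0.2 4.4
   vertex 4.6 3.1 4.1
   vertex 0.4 0.4 4.1
  endloop
 endfacet
 facet normal 0.649 -0.356 0.673
  outer loop
   vertex 2.7 0.2 4.4
   vertex 4.9 1.0 2.7
   vertex 4.6 3.1 4.1
  endloop
 endfacet
 facet normal -0.395 0.614 -0.683
  outer loop
   vertex 4.1 1.0 2.5
   vertex 0.4 0.4 4.1
   vertex 4.6 3.1 4.1
  endloop
 endfacet
 facet normal 0.200 0.563 -0.802
  outer loop
   vertex 4.1 1.0 2.5
   vertex 4.6 3.1 4.1
   vertex 4.9 1.0 2.7
  endloop
 endfacet
 facet normal 0.458 -0.870 0.183
  outer loop
   vertex 4.3 0.6 2.3
   vertex 4.9 1.0 2.7
   vertex 2.7 0.2 4.4
  endloop
 endfacet
 facet normal 0.207 0.518 -0.830
  outer loop
   vertex 4.3 0.6 2.3
   vertex 4.1 1.0 2.5
   vertex 4.9 1.0 2.7
  endloop
 endfacet
 facet normal -0.055 -0.972 -0.227
  outer loop
   vertex 4.3 0.6 2.3
   vertex 2.7 0.2 4.4
   vertex 0.4 0.4 4.1
  endloop
 endfacet
 facet normal -0.417 0.231 -0.879
  outer loop
   vertex 4.3 0.6 2.3
   vertex 0.4 0.4 4.1
   vertex 4.1 1.0 2.5
  endloop
 endfacet
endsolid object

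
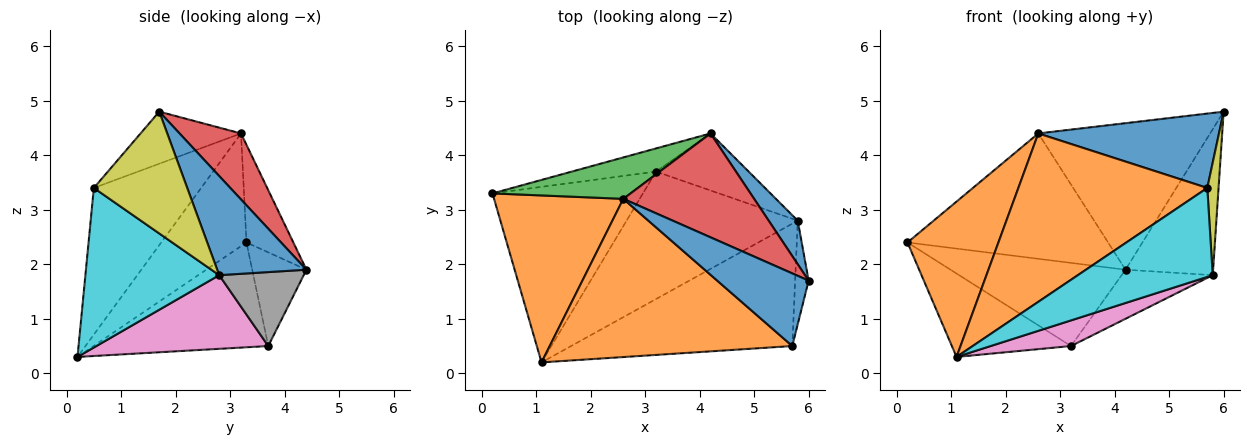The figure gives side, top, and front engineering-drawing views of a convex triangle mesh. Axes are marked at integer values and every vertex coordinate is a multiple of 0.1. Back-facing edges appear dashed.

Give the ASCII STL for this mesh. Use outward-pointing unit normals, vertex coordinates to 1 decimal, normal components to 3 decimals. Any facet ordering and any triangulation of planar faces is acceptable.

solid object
 facet normal 0.698 0.686 0.205
  outer loop
   vertex 5.8 2.8 1.8
   vertex 4.2 4.4 1.9
   vertex 6.0 1.7 4.8
  endloop
 endfacet
 facet normal -0.538 -0.574 0.617
  outer loop
   vertex 2.6 3.2 4.4
   vertex 0.2 3.3 2.4
   vertex 1.1 0.2 0.3
  endloop
 endfacet
 facet normal -0.217 0.927 0.306
  outer loop
   vertex 2.6 3.2 4.4
   vertex 4.2 4.4 1.9
   vertex 0.2 3.3 2.4
  endloop
 endfacet
 facet normal 0.280 0.783 0.555
  outer loop
   vertex 2.6 3.2 4.4
   vertex 6.0 1.7 4.8
   vertex 4.2 4.4 1.9
  endloop
 endfacet
 facet normal -0.533 0.363 -0.764
  outer loop
   vertex 3.2 3.7 0.5
   vertex 1.1 0.2 0.3
   vertex 0.2 3.3 2.4
  endloop
 endfacet
 facet normal -0.286 0.923 -0.257
  outer loop
   vertex 3.2 3.7 0.5
   vertex 0.2 3.3 2.4
   vertex 4.2 4.4 1.9
  endloop
 endfacet
 facet normal 0.389 -0.182 -0.903
  outer loop
   vertex 3.2 3.7 0.5
   vertex 5.8 2.8 1.8
   vertex 1.1 0.2 0.3
  endloop
 endfacet
 facet normal 0.518 0.558 -0.649
  outer loop
   vertex 3.2 3.7 0.5
   vertex 4.2 4.4 1.9
   vertex 5.8 2.8 1.8
  endloop
 endfacet
 facet normal 0.987 -0.119 -0.109
  outer loop
   vertex 5.7 0.5 3.4
   vertex 5.8 2.8 1.8
   vertex 6.0 1.7 4.8
  endloop
 endfacet
 facet normal 0.504 -0.508 -0.699
  outer loop
   vertex 5.7 0.5 3.4
   vertex 1.1 0.2 0.3
   vertex 5.8 2.8 1.8
  endloop
 endfacet
 facet normal -0.370 -0.665 0.649
  outer loop
   vertex 5.7 0.5 3.4
   vertex 6.0 1.7 4.8
   vertex 2.6 3.2 4.4
  endloop
 endfacet
 facet normal -0.382 -0.673 0.633
  outer loop
   vertex 5.7 0.5 3.4
   vertex 2.6 3.2 4.4
   vertex 1.1 0.2 0.3
  endloop
 endfacet
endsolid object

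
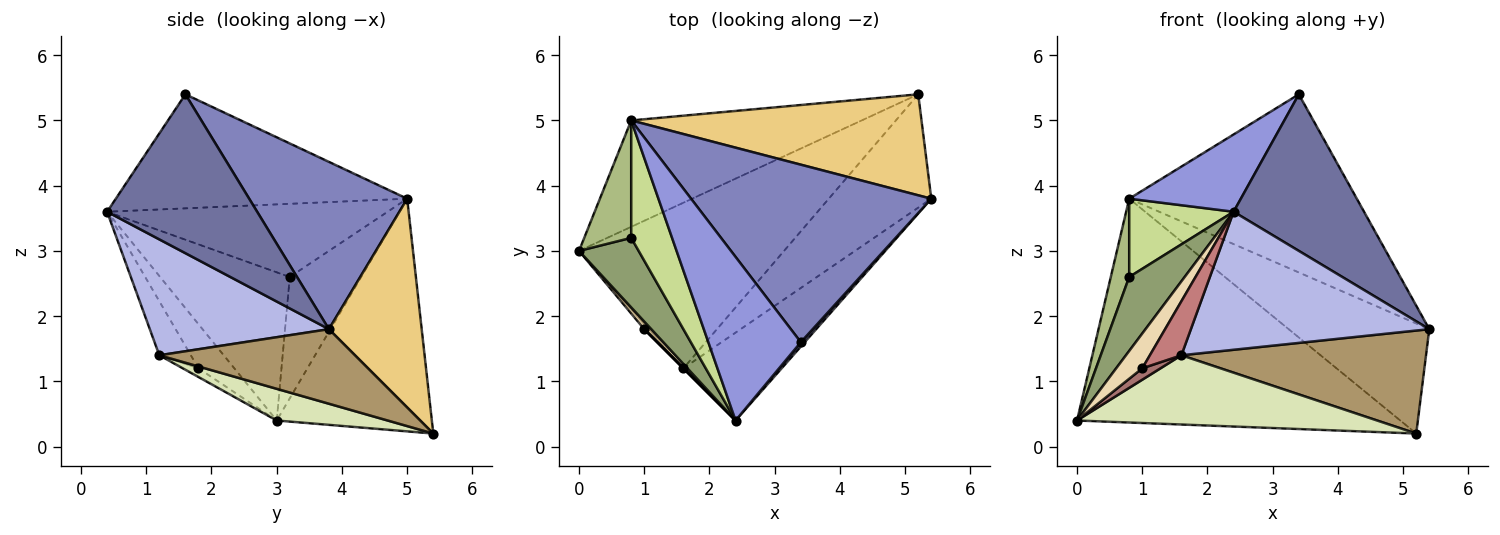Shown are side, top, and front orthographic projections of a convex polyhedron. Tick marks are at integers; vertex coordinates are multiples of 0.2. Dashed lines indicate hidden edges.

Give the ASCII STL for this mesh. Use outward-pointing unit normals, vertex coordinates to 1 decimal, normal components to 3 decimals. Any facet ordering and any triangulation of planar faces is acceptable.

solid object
 facet normal 0.754 -0.656 0.018
  outer loop
   vertex 3.4 1.6 5.4
   vertex 2.4 0.4 3.6
   vertex 5.4 3.8 1.8
  endloop
 endfacet
 facet normal 0.441 0.636 0.634
  outer loop
   vertex 0.8 5.0 3.8
   vertex 3.4 1.6 5.4
   vertex 5.4 3.8 1.8
  endloop
 endfacet
 facet normal -0.744 -0.285 0.604
  outer loop
   vertex 0.8 5.0 3.8
   vertex 2.4 0.4 3.6
   vertex 3.4 1.6 5.4
  endloop
 endfacet
 facet normal 0.535 -0.712 -0.454
  outer loop
   vertex 1.6 1.2 1.4
   vertex 5.4 3.8 1.8
   vertex 2.4 0.4 3.6
  endloop
 endfacet
 facet normal -0.862 -0.369 0.347
  outer loop
   vertex 0.8 3.2 2.6
   vertex 0.0 3.0 0.4
   vertex 2.4 0.4 3.6
  endloop
 endfacet
 facet normal -0.907 -0.234 0.351
  outer loop
   vertex 0.8 3.2 2.6
   vertex 0.8 5.0 3.8
   vertex 0.0 3.0 0.4
  endloop
 endfacet
 facet normal -0.830 -0.309 0.464
  outer loop
   vertex 0.8 3.2 2.6
   vertex 2.4 0.4 3.6
   vertex 0.8 5.0 3.8
  endloop
 endfacet
 facet normal 0.141 -0.382 -0.913
  outer loop
   vertex 5.2 5.4 0.2
   vertex 1.6 1.2 1.4
   vertex 0.0 3.0 0.4
  endloop
 endfacet
 facet normal 0.474 -0.592 -0.652
  outer loop
   vertex 5.2 5.4 0.2
   vertex 5.4 3.8 1.8
   vertex 1.6 1.2 1.4
  endloop
 endfacet
 facet normal -0.398 0.829 -0.394
  outer loop
   vertex 5.2 5.4 0.2
   vertex 0.0 3.0 0.4
   vertex 0.8 5.0 3.8
  endloop
 endfacet
 facet normal 0.437 0.663 0.608
  outer loop
   vertex 5.2 5.4 0.2
   vertex 0.8 5.0 3.8
   vertex 5.4 3.8 1.8
  endloop
 endfacet
 facet normal -0.802 -0.583 0.128
  outer loop
   vertex 1.0 1.8 1.2
   vertex 2.4 0.4 3.6
   vertex 0.0 3.0 0.4
  endloop
 endfacet
 facet normal -0.619 -0.722 -0.309
  outer loop
   vertex 1.0 1.8 1.2
   vertex 0.0 3.0 0.4
   vertex 1.6 1.2 1.4
  endloop
 endfacet
 facet normal -0.707 -0.707 0.000
  outer loop
   vertex 1.0 1.8 1.2
   vertex 1.6 1.2 1.4
   vertex 2.4 0.4 3.6
  endloop
 endfacet
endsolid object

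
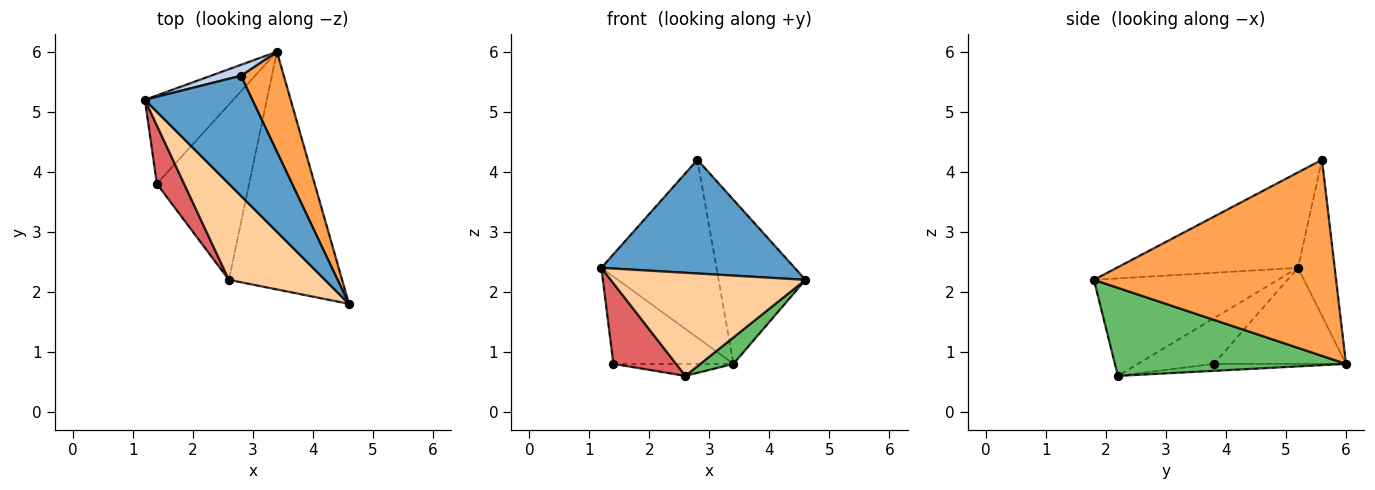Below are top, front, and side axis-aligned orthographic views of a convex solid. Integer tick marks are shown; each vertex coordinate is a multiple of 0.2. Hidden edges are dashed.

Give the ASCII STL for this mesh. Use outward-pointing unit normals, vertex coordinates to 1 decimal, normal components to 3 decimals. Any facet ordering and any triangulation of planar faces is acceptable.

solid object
 facet normal -0.542 -0.578 0.610
  outer loop
   vertex 2.8 5.6 4.2
   vertex 1.2 5.2 2.4
   vertex 4.6 1.8 2.2
  endloop
 endfacet
 facet normal -0.303 0.951 0.058
  outer loop
   vertex 2.8 5.6 4.2
   vertex 3.4 6.0 0.8
   vertex 1.2 5.2 2.4
  endloop
 endfacet
 facet normal 0.922 0.331 0.202
  outer loop
   vertex 2.8 5.6 4.2
   vertex 4.6 1.8 2.2
   vertex 3.4 6.0 0.8
  endloop
 endfacet
 facet normal -0.569 -0.602 0.561
  outer loop
   vertex 2.6 2.2 0.6
   vertex 4.6 1.8 2.2
   vertex 1.2 5.2 2.4
  endloop
 endfacet
 facet normal 0.612 -0.087 -0.786
  outer loop
   vertex 2.6 2.2 0.6
   vertex 3.4 6.0 0.8
   vertex 4.6 1.8 2.2
  endloop
 endfacet
 facet normal -0.612 0.556 -0.563
  outer loop
   vertex 1.4 3.8 0.8
   vertex 1.2 5.2 2.4
   vertex 3.4 6.0 0.8
  endloop
 endfacet
 facet normal -0.701 -0.578 0.418
  outer loop
   vertex 1.4 3.8 0.8
   vertex 2.6 2.2 0.6
   vertex 1.2 5.2 2.4
  endloop
 endfacet
 facet normal -0.075 0.068 -0.995
  outer loop
   vertex 1.4 3.8 0.8
   vertex 3.4 6.0 0.8
   vertex 2.6 2.2 0.6
  endloop
 endfacet
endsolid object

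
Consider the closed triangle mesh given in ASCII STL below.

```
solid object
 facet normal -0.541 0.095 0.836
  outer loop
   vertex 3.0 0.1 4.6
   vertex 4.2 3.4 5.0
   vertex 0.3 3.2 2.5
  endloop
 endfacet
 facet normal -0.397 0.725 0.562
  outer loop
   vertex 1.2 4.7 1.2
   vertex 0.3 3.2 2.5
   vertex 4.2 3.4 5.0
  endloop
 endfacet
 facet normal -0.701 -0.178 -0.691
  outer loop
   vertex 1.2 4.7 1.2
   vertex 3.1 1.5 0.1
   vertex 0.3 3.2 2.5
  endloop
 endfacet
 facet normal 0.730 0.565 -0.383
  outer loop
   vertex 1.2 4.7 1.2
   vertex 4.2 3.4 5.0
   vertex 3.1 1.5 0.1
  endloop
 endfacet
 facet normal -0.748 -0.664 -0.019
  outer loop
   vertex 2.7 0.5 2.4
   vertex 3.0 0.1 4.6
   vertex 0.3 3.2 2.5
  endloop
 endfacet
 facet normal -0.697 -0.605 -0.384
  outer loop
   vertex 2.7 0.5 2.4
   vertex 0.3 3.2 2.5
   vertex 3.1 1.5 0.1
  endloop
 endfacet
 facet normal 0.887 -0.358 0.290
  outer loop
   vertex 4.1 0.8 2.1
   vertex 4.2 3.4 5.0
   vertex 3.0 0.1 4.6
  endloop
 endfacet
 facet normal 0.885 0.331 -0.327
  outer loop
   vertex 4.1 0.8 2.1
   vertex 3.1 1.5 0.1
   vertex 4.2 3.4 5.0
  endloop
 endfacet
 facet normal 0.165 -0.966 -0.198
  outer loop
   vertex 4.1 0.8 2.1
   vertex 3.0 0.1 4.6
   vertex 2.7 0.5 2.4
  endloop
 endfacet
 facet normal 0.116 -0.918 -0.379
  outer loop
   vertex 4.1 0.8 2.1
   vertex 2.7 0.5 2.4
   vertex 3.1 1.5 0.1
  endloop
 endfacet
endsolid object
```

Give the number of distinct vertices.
7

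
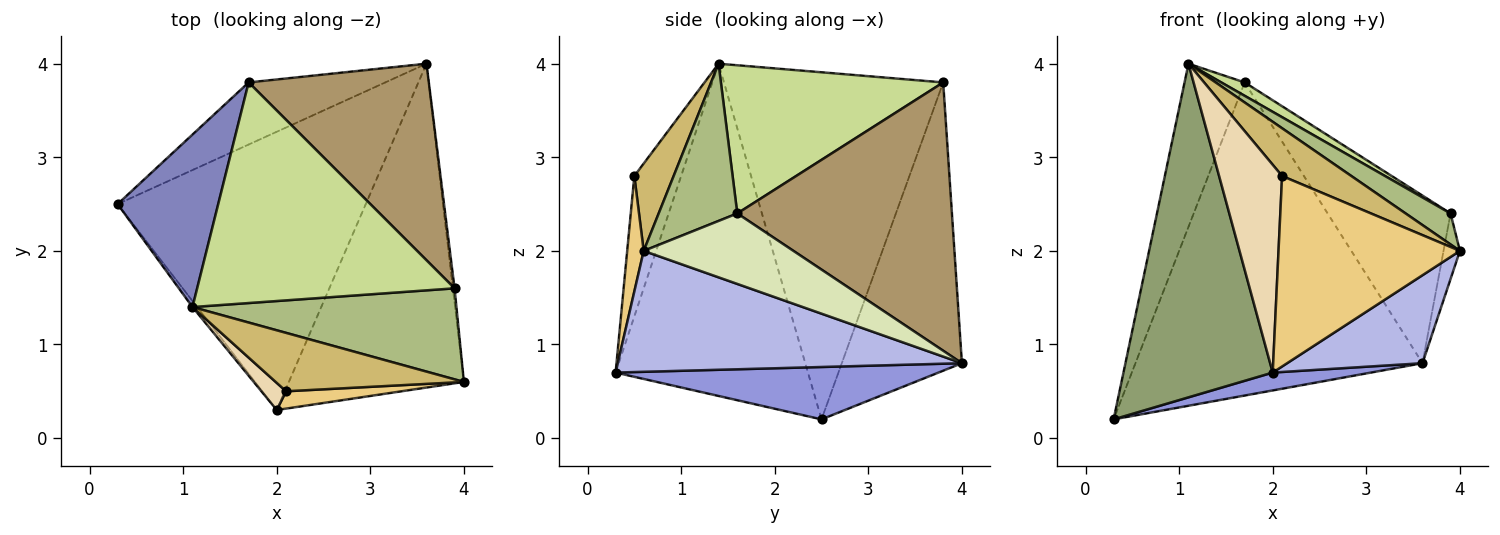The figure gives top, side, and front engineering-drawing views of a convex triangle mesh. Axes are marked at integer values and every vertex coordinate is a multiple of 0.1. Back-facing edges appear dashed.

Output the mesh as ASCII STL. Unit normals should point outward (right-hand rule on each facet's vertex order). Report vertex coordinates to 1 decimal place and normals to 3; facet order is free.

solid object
 facet normal -0.380 0.907 -0.180
  outer loop
   vertex 1.7 3.8 3.8
   vertex 3.6 4.0 0.8
   vertex 0.3 2.5 0.2
  endloop
 endfacet
 facet normal -0.929 0.255 0.269
  outer loop
   vertex 1.7 3.8 3.8
   vertex 0.3 2.5 0.2
   vertex 1.1 1.4 4.0
  endloop
 endfacet
 facet normal 0.206 -0.063 -0.977
  outer loop
   vertex 2.0 0.3 0.7
   vertex 0.3 2.5 0.2
   vertex 3.6 4.0 0.8
  endloop
 endfacet
 facet normal 0.555 -0.218 -0.803
  outer loop
   vertex 2.0 0.3 0.7
   vertex 3.6 4.0 0.8
   vertex 4.0 0.6 2.0
  endloop
 endfacet
 facet normal -0.790 -0.613 -0.011
  outer loop
   vertex 2.0 0.3 0.7
   vertex 1.1 1.4 4.0
   vertex 0.3 2.5 0.2
  endloop
 endfacet
 facet normal 0.491 -0.281 0.825
  outer loop
   vertex 3.9 1.6 2.4
   vertex 1.1 1.4 4.0
   vertex 4.0 0.6 2.0
  endloop
 endfacet
 facet normal 0.498 -0.052 0.865
  outer loop
   vertex 3.9 1.6 2.4
   vertex 1.7 3.8 3.8
   vertex 1.1 1.4 4.0
  endloop
 endfacet
 facet normal 0.994 0.109 -0.023
  outer loop
   vertex 3.9 1.6 2.4
   vertex 4.0 0.6 2.0
   vertex 3.6 4.0 0.8
  endloop
 endfacet
 facet normal 0.750 0.429 0.503
  outer loop
   vertex 3.9 1.6 2.4
   vertex 3.6 4.0 0.8
   vertex 1.7 3.8 3.8
  endloop
 endfacet
 facet normal 0.338 -0.596 0.729
  outer loop
   vertex 2.1 0.5 2.8
   vertex 4.0 0.6 2.0
   vertex 1.1 1.4 4.0
  endloop
 endfacet
 facet normal 0.090 -0.992 0.090
  outer loop
   vertex 2.1 0.5 2.8
   vertex 2.0 0.3 0.7
   vertex 4.0 0.6 2.0
  endloop
 endfacet
 facet normal -0.593 -0.798 0.104
  outer loop
   vertex 2.1 0.5 2.8
   vertex 1.1 1.4 4.0
   vertex 2.0 0.3 0.7
  endloop
 endfacet
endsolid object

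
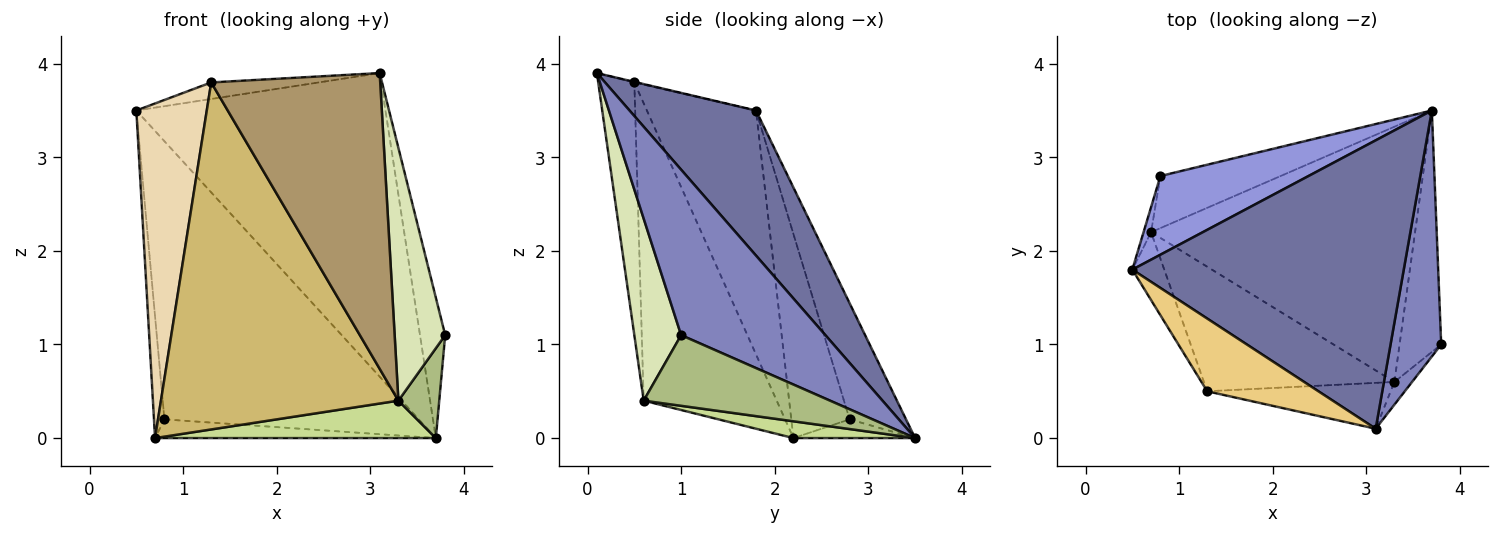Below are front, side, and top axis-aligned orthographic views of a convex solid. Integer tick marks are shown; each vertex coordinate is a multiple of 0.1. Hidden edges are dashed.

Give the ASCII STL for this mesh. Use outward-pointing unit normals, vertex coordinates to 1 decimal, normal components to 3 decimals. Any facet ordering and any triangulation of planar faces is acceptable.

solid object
 facet normal 0.345 0.680 0.646
  outer loop
   vertex 3.1 0.1 3.9
   vertex 3.7 3.5 0.0
   vertex 0.5 1.8 3.5
  endloop
 endfacet
 facet normal 0.943 0.165 0.289
  outer loop
   vertex 3.1 0.1 3.9
   vertex 3.8 1.0 1.1
   vertex 3.7 3.5 0.0
  endloop
 endfacet
 facet normal -0.209 0.941 0.266
  outer loop
   vertex 0.8 2.8 0.2
   vertex 0.5 1.8 3.5
   vertex 3.7 3.5 0.0
  endloop
 endfacet
 facet normal -0.984 0.176 -0.036
  outer loop
   vertex 0.8 2.8 0.2
   vertex 0.7 2.2 0.0
   vertex 0.5 1.8 3.5
  endloop
 endfacet
 facet normal -0.145 0.335 -0.931
  outer loop
   vertex 0.8 2.8 0.2
   vertex 3.7 3.5 0.0
   vertex 0.7 2.2 0.0
  endloop
 endfacet
 facet normal 0.847 -0.186 -0.499
  outer loop
   vertex 3.3 0.6 0.4
   vertex 3.7 3.5 0.0
   vertex 3.8 1.0 1.1
  endloop
 endfacet
 facet normal 0.063 -0.145 -0.987
  outer loop
   vertex 3.3 0.6 0.4
   vertex 0.7 2.2 0.0
   vertex 3.7 3.5 0.0
  endloop
 endfacet
 facet normal 0.678 -0.732 -0.066
  outer loop
   vertex 3.3 0.6 0.4
   vertex 3.8 1.0 1.1
   vertex 3.1 0.1 3.9
  endloop
 endfacet
 facet normal -0.207 -0.967 -0.150
  outer loop
   vertex 1.3 0.5 3.8
   vertex 3.3 0.6 0.4
   vertex 3.1 0.1 3.9
  endloop
 endfacet
 facet normal -0.466 -0.833 -0.299
  outer loop
   vertex 1.3 0.5 3.8
   vertex 0.7 2.2 0.0
   vertex 3.3 0.6 0.4
  endloop
 endfacet
 facet normal -0.005 0.222 0.975
  outer loop
   vertex 1.3 0.5 3.8
   vertex 3.1 0.1 3.9
   vertex 0.5 1.8 3.5
  endloop
 endfacet
 facet normal -0.835 -0.539 -0.109
  outer loop
   vertex 1.3 0.5 3.8
   vertex 0.5 1.8 3.5
   vertex 0.7 2.2 0.0
  endloop
 endfacet
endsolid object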